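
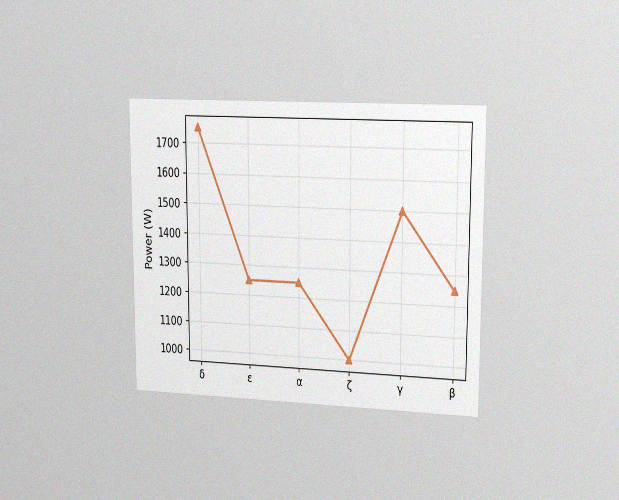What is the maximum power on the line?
1750W

The chart is viewed slightly from the right, with some photo noise. The highest point is at δ, and reading across to the y-axis gives 1750W.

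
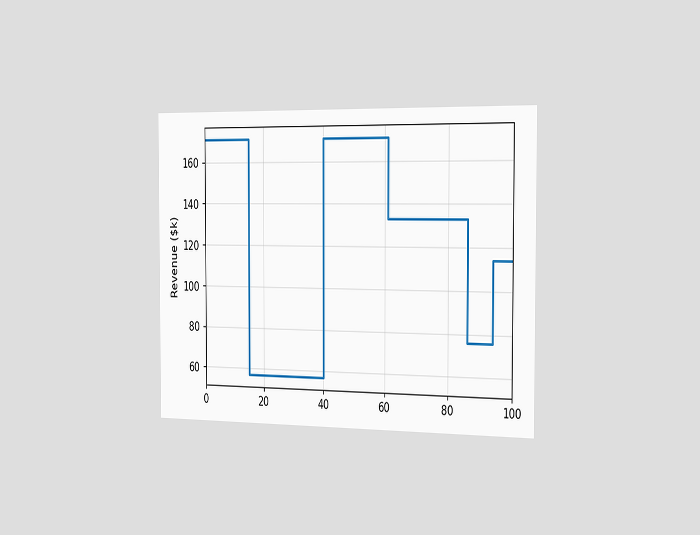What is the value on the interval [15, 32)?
The chart is viewed slightly from the right. On [15, 32) the step sits at $57k.

$57k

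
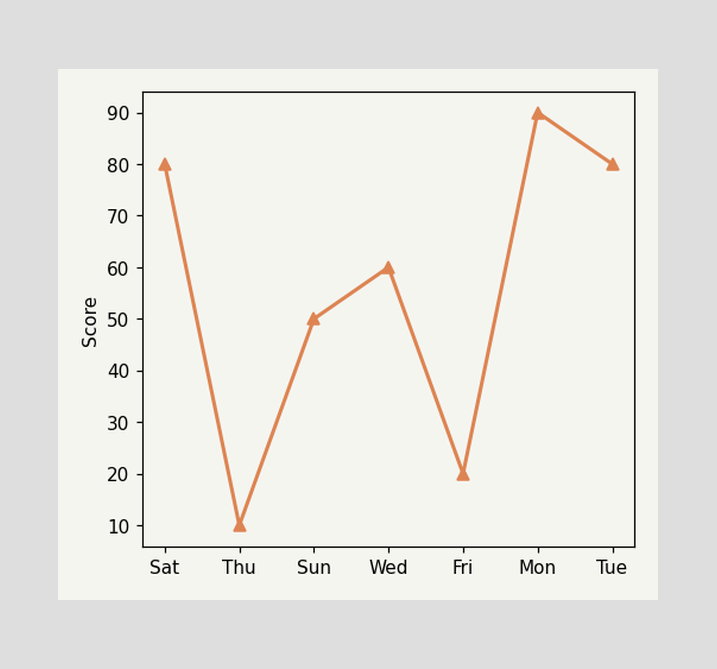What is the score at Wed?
60

At Wed, the line is at 60.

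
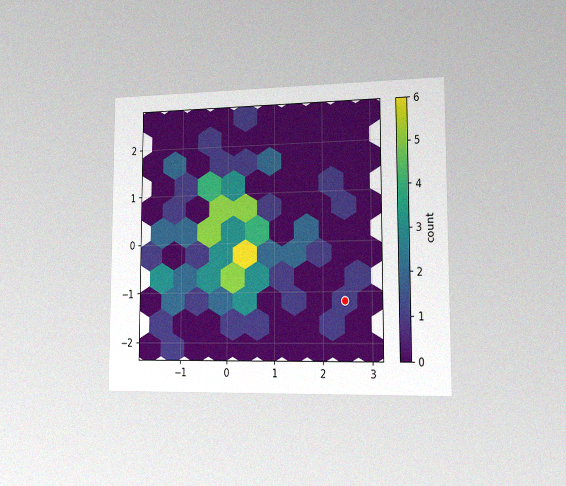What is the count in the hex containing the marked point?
1

The chart is viewed slightly from the right, with some photo noise. The marked hex reads 1 on the colorbar.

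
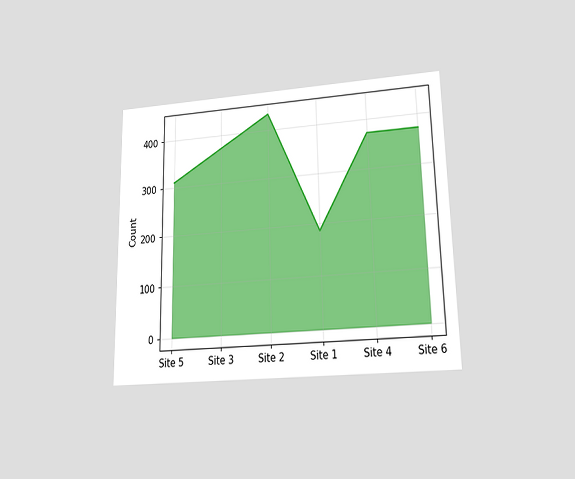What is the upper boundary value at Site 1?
186

The chart is viewed at a slight angle. At Site 1 the upper boundary is at 186.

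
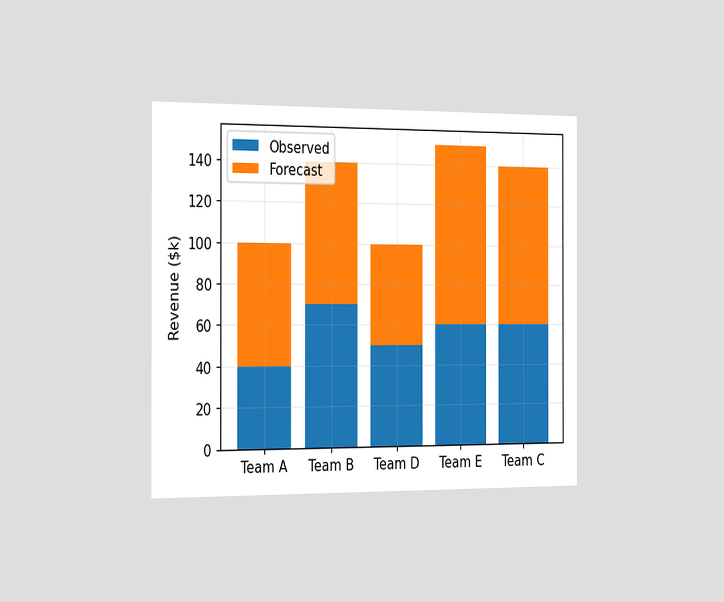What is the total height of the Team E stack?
The chart is viewed slightly from the left. The Team E stack's top reaches $150k on the y-axis.

$150k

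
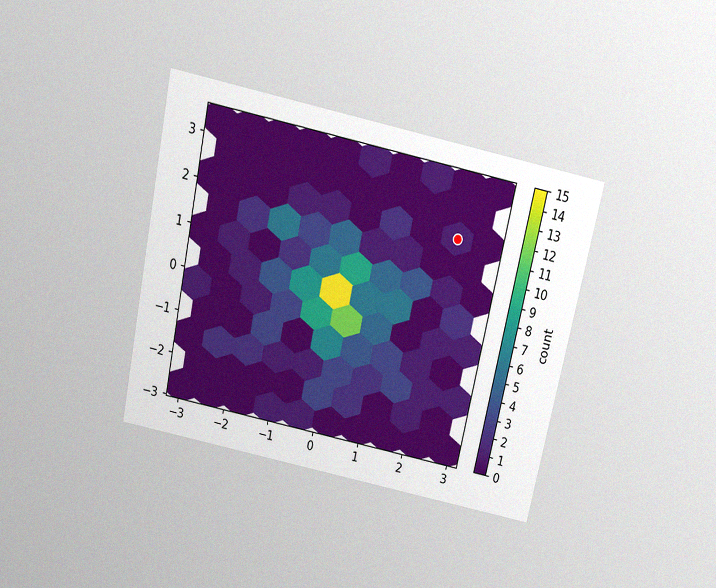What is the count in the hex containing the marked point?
The chart is tilted about 12° clockwise and viewed slightly from above, with some photo noise. The marked hex reads 1 on the colorbar.

1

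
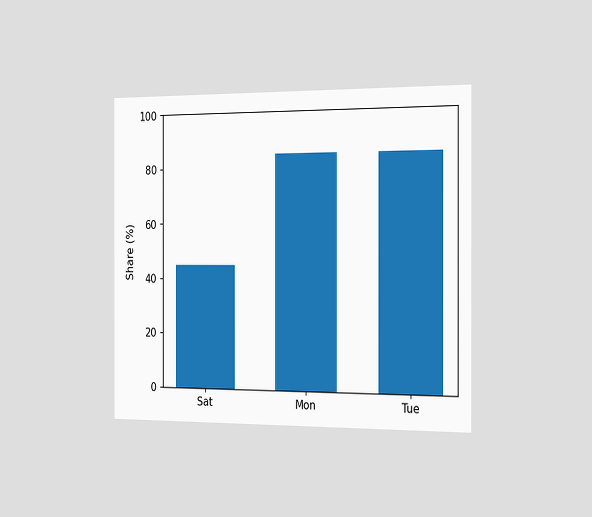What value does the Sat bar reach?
The chart is viewed slightly from the right. Reading along the chart's y-axis, the Sat bar reaches 45%.

45%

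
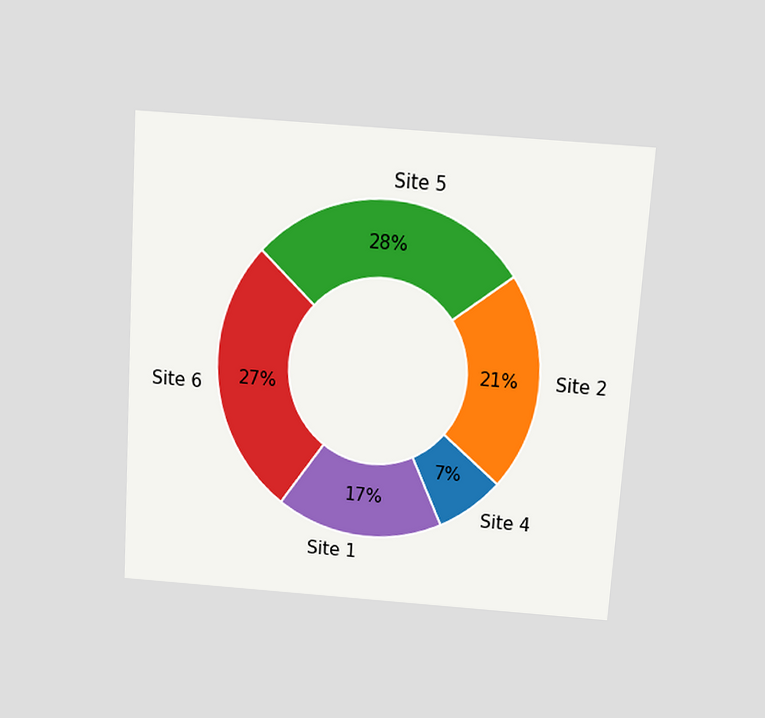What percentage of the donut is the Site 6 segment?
27%

The chart is tilted about 4° clockwise and viewed slightly from above. The Site 6 segment takes up 27% of the ring.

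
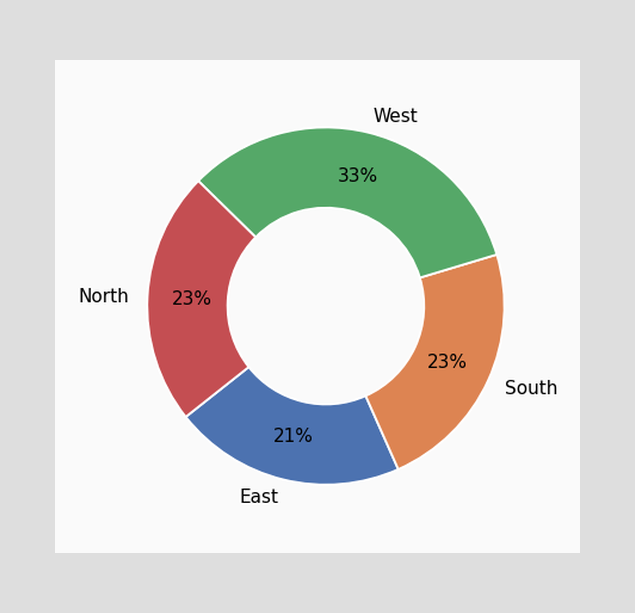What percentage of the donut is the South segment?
The South segment takes up 23% of the ring.

23%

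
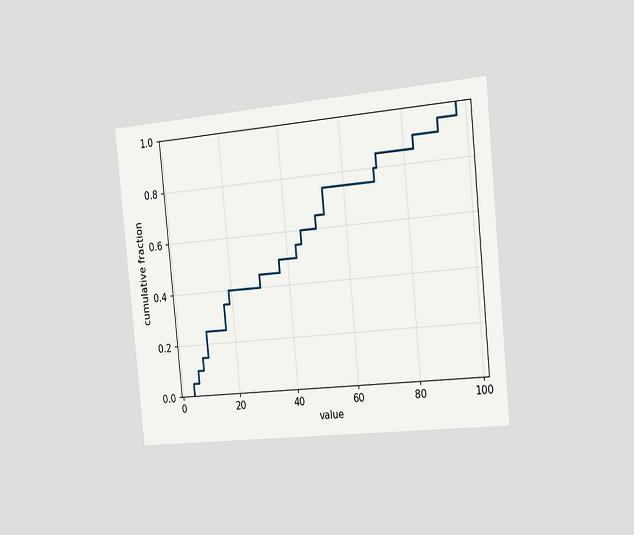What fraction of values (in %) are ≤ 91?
95%

The chart is tilted about 6° counter-clockwise and viewed slightly from the right. At x=91 the ECDF step is at 95%.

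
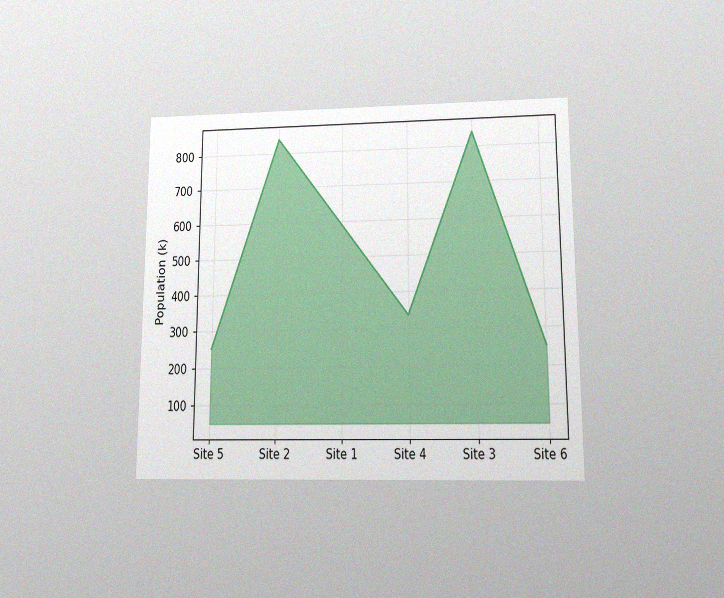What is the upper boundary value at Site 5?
252k

The chart is viewed at a slight angle, with some photo noise. At Site 5 the upper boundary is at 252k.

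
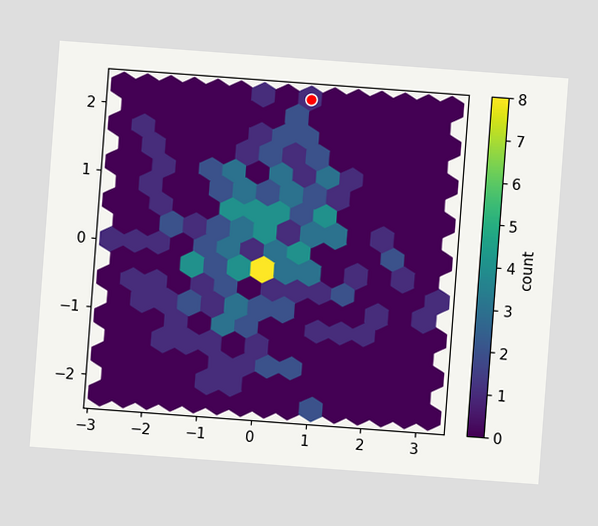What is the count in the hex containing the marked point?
The chart is tilted about 4° clockwise. The marked hex reads 1 on the colorbar.

1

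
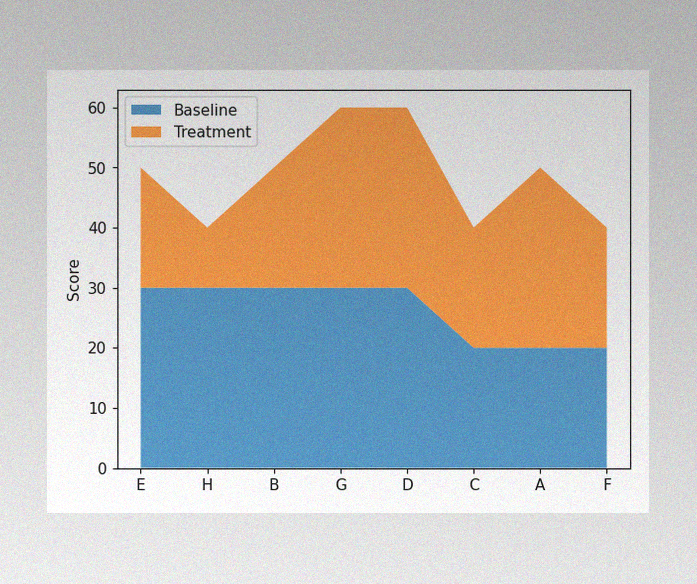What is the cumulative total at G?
60

The image has some photo noise and uneven lighting. The stacked total at G reaches 60.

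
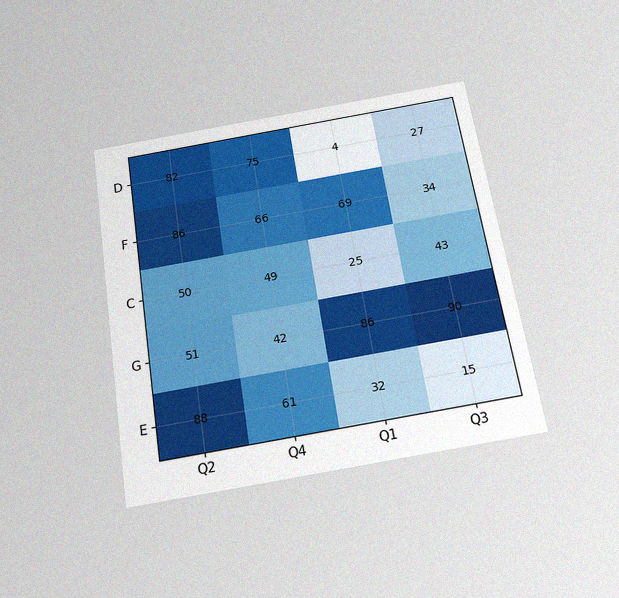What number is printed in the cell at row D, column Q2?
The chart is tilted about 9° counter-clockwise and viewed slightly from below, with some photo noise. The (D, Q2) cell reads 82.

82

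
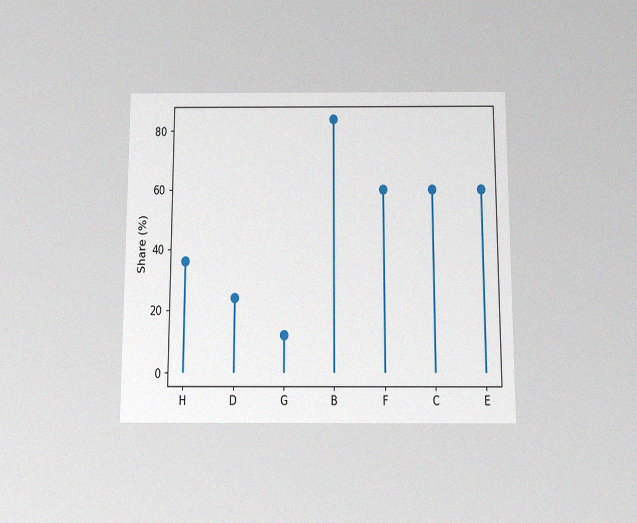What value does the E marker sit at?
The chart is viewed slightly from below, with some photo noise. The E marker sits at 60%.

60%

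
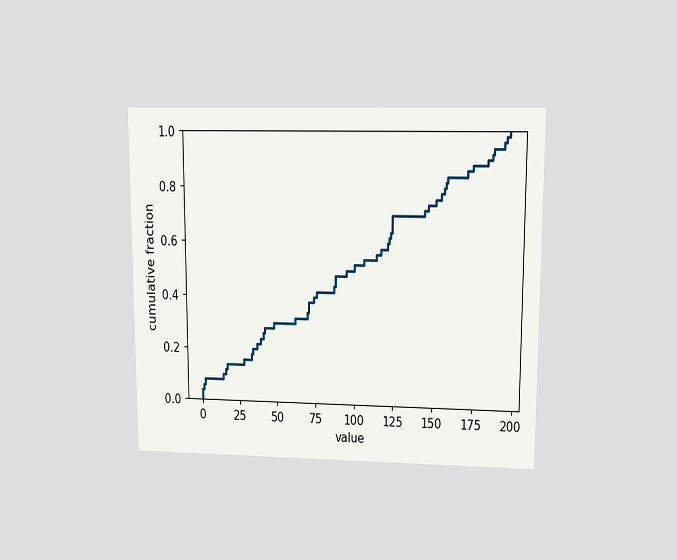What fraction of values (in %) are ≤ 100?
52%

The chart is viewed at a slight angle. At x=100 the ECDF step is at 52%.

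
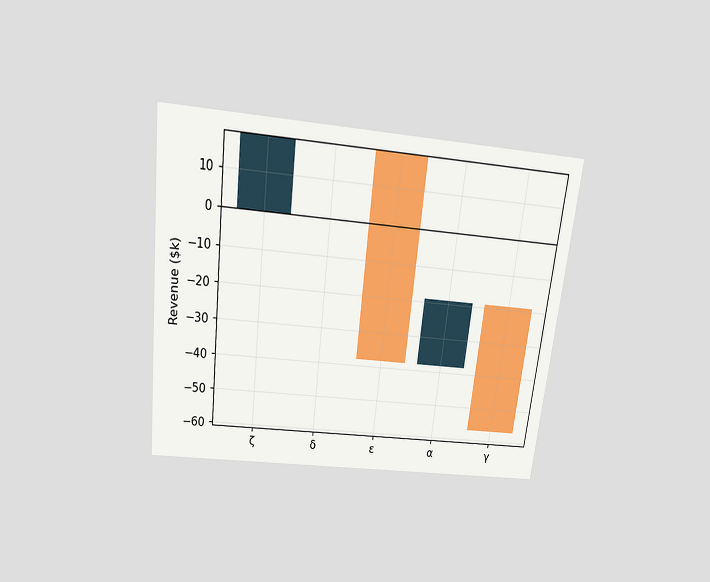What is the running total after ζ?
The chart is tilted about 6° clockwise and viewed slightly from above. After ζ the running total reaches $19k.

$19k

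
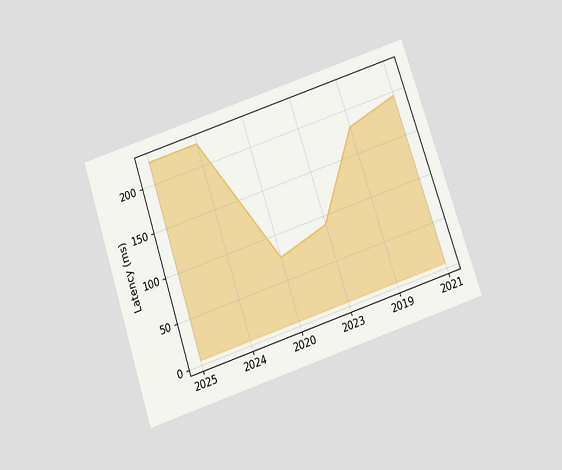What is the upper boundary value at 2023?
90ms

The chart is tilted about 18° counter-clockwise and viewed slightly from below. At 2023 the upper boundary is at 90ms.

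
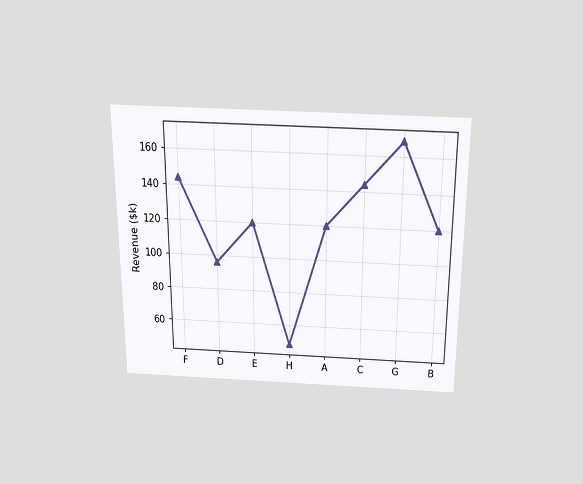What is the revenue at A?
$120k

The chart is viewed slightly from above. At A, the line is at $120k.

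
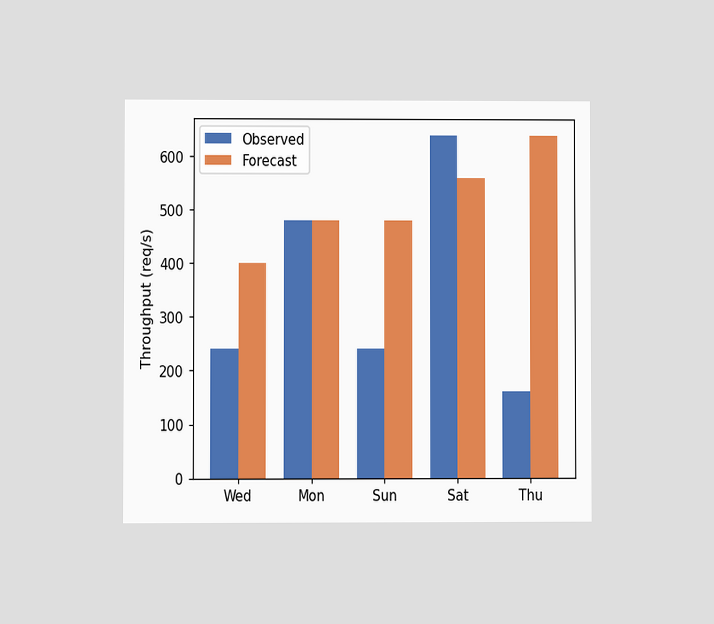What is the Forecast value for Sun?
The chart is viewed at a slight angle. The Forecast bar at Sun reaches 480req/s on the y-axis.

480req/s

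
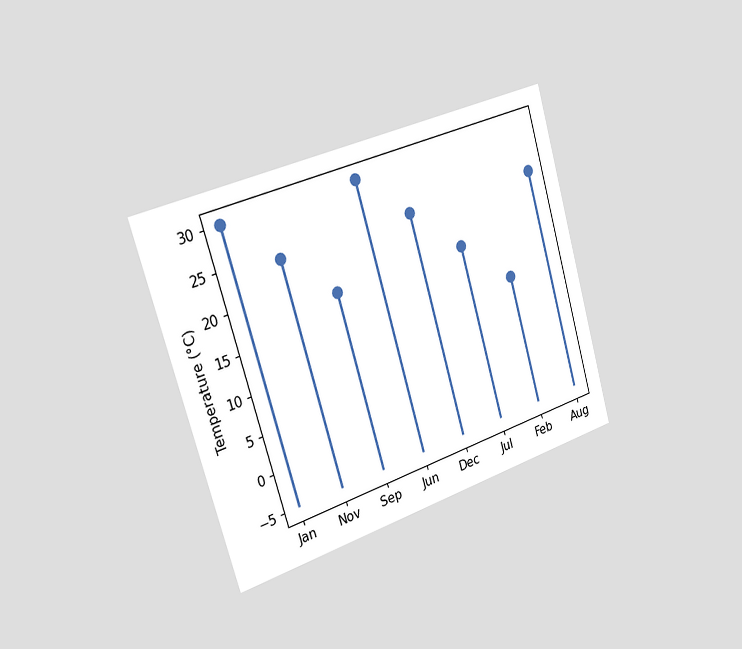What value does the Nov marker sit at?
The chart is tilted about 17° counter-clockwise and viewed slightly from the left. The Nov marker sits at 24°C.

24°C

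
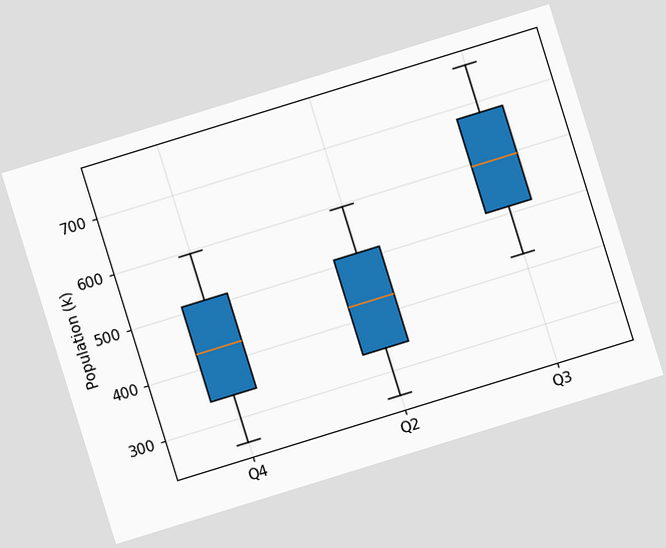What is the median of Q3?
The chart is tilted about 17° counter-clockwise. The median line in the Q3 box sits at 595k.

595k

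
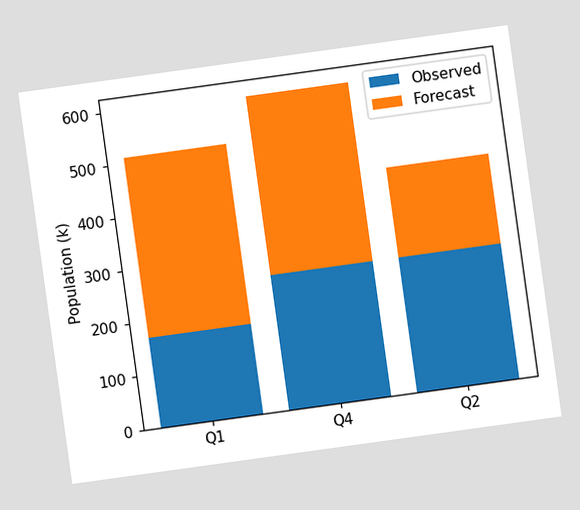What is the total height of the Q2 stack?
425k

The chart is tilted about 8° counter-clockwise. The Q2 stack's top reaches 425k on the y-axis.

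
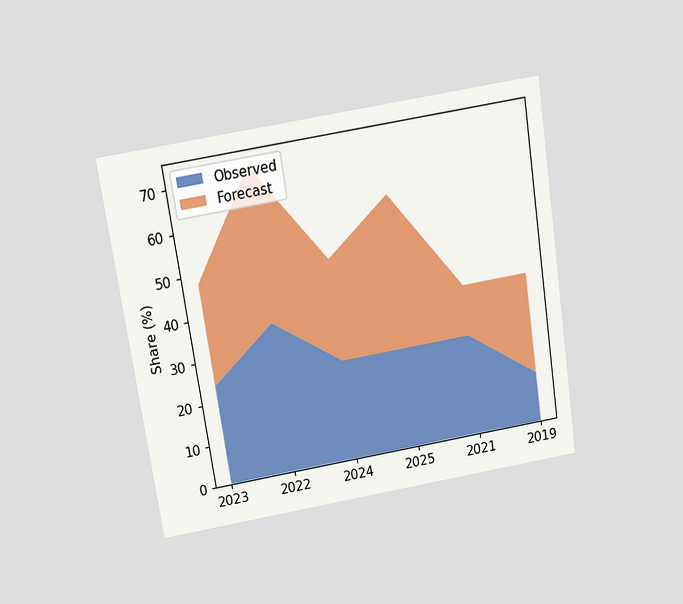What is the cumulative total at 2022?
72%

The chart is tilted about 9° counter-clockwise and viewed slightly from above. The stacked total at 2022 reaches 72%.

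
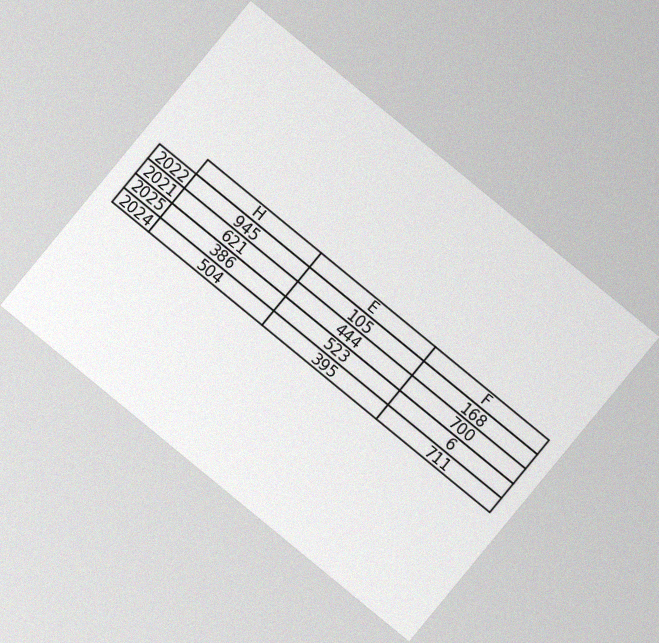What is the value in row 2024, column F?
711

The chart is tilted about 39° clockwise, with some photo noise. The (2024, F) cell reads 711.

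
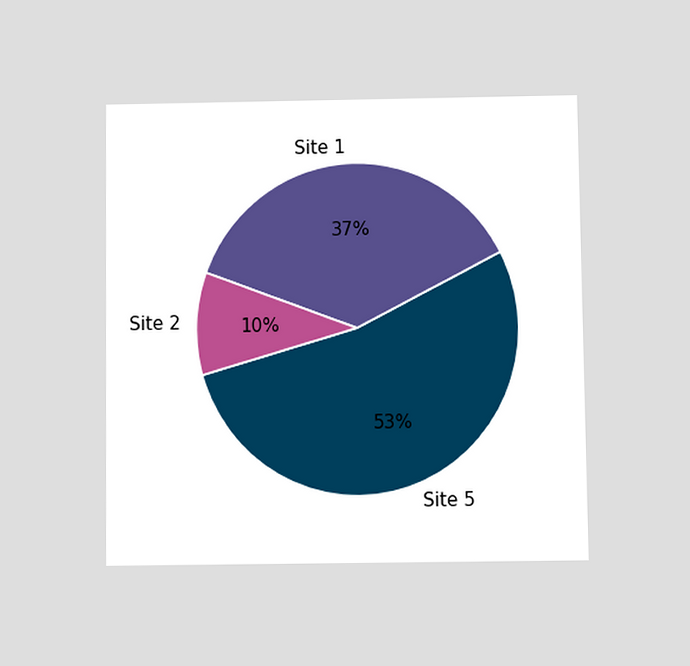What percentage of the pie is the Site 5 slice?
53%

The chart is viewed slightly from below. The Site 5 slice takes up 53% of the pie.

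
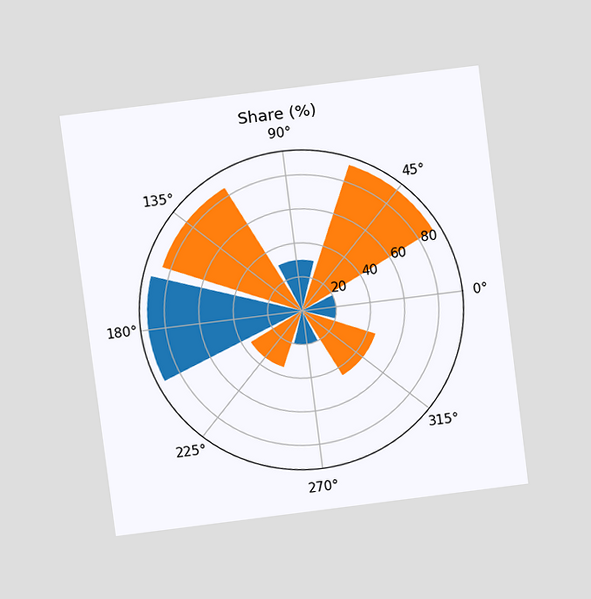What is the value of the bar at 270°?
20%

The chart is tilted about 7° counter-clockwise and viewed at a slight angle. The bar at 270° reaches 20% on the radial axis.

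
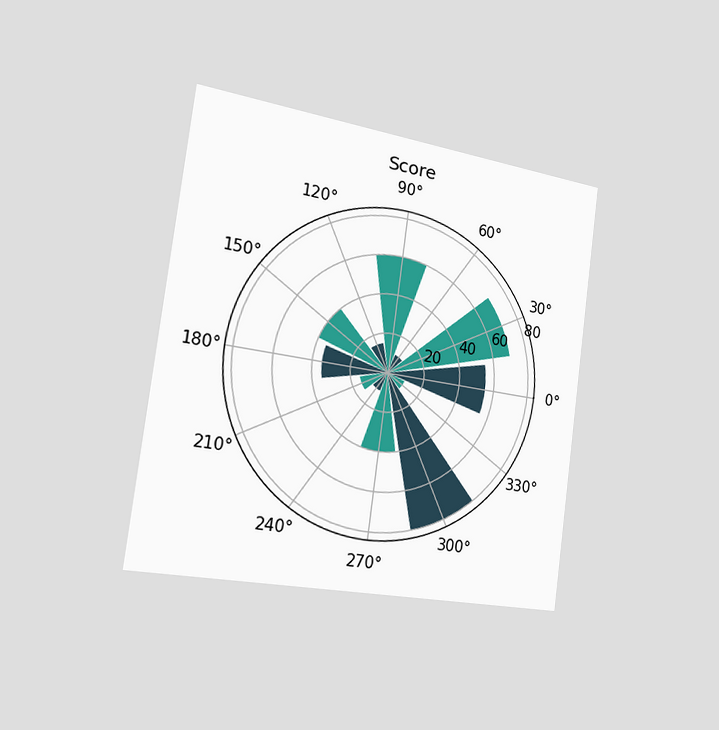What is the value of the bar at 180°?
The chart is tilted about 8° clockwise and viewed slightly from the left. The bar at 180° reaches 35 on the radial axis.

35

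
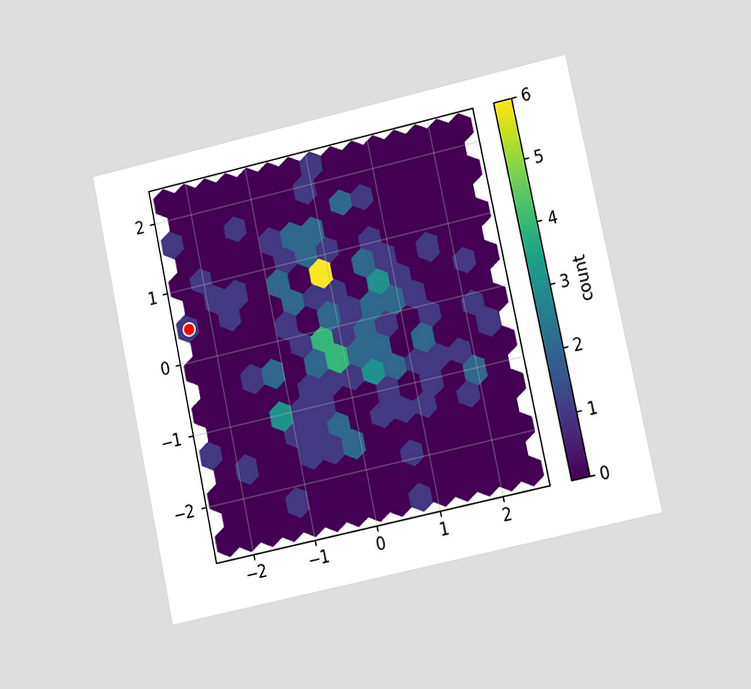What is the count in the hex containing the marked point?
The chart is tilted about 12° counter-clockwise and viewed slightly from the right. The marked hex reads 1 on the colorbar.

1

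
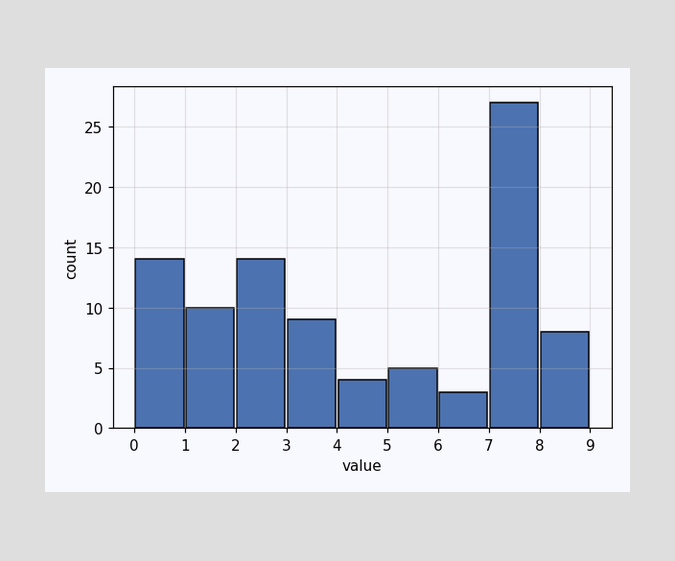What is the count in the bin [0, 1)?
The [0, 1) bin has height 14.

14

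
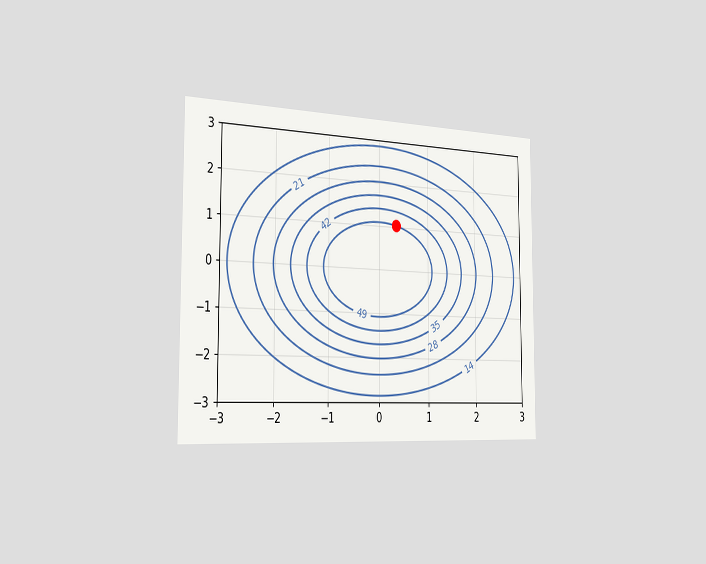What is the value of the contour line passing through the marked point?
The chart is viewed slightly from the left. The marked point sits on the contour labelled 49.

49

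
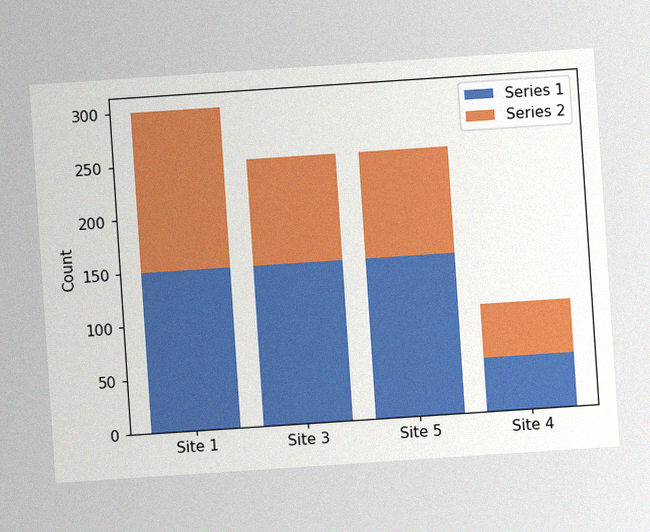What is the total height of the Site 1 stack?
300

The chart is tilted about 4° counter-clockwise, with some photo noise. The Site 1 stack's top reaches 300 on the y-axis.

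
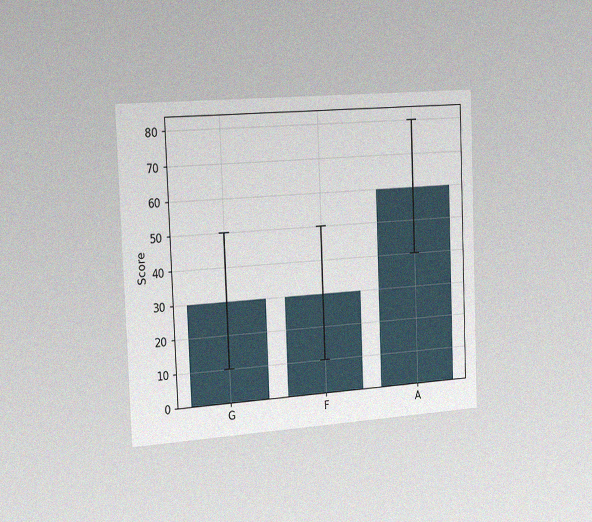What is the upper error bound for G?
50

The chart is tilted about 2° counter-clockwise and viewed slightly from the left, with some photo noise. The G bar's upper whisker reaches 50.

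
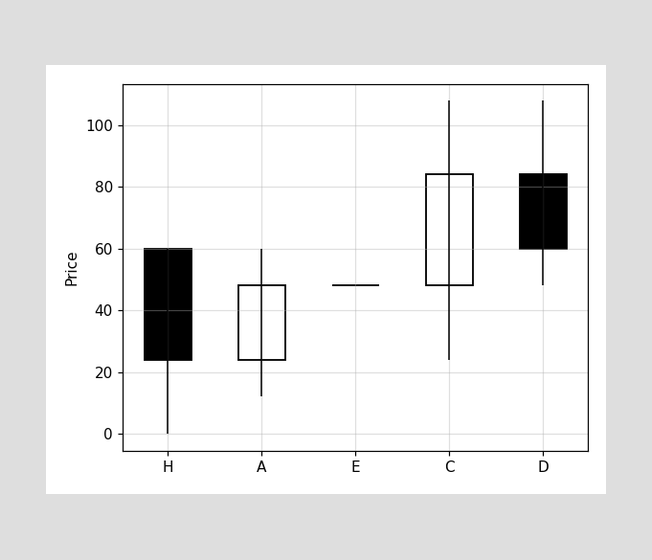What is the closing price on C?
The C candle closes at 84.

84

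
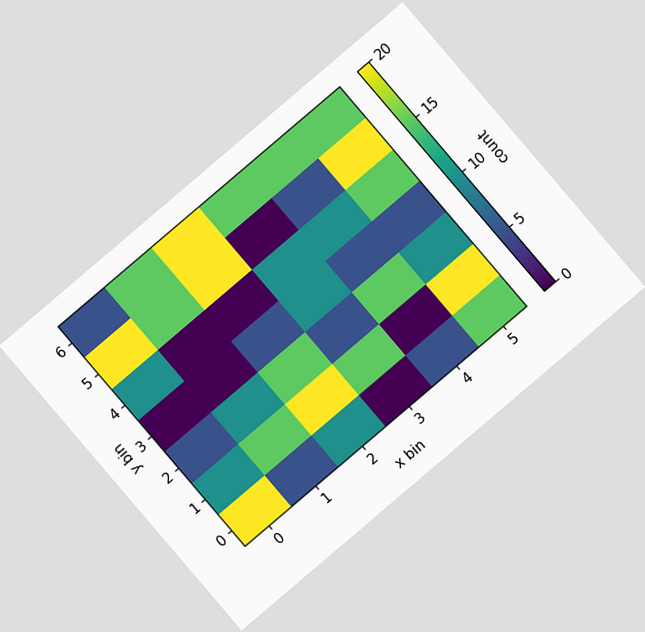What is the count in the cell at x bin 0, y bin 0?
The chart is tilted about 40° counter-clockwise. Matching the cell (0, 0) against the colorbar gives 20.

20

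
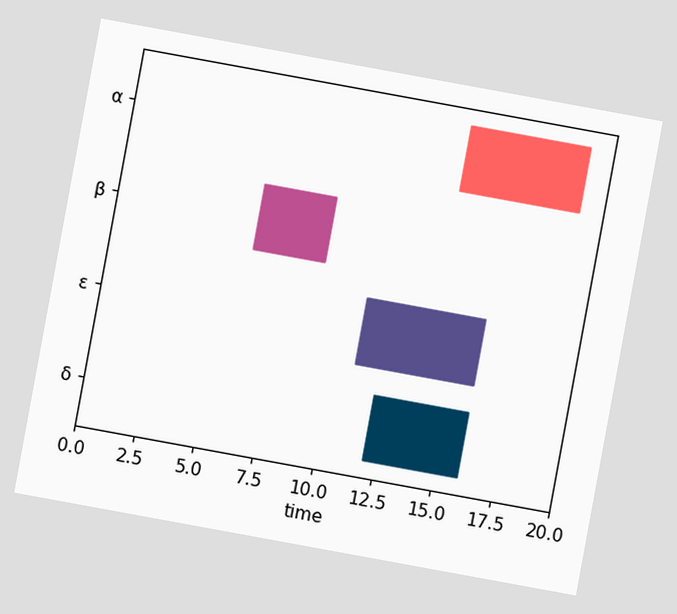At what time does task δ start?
12

The chart is tilted about 10° clockwise. The δ bar begins at t=12.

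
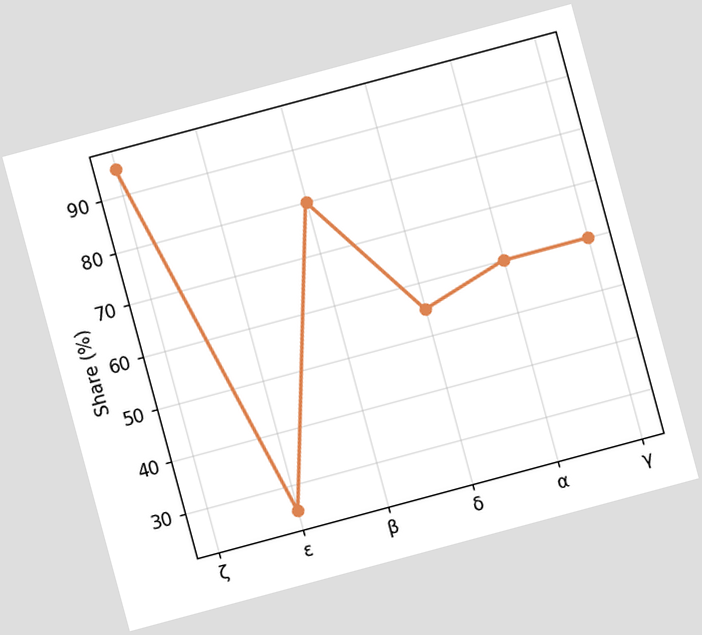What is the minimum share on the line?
The chart is tilted about 15° counter-clockwise. The lowest point is at ε, and reading across to the y-axis gives 25%.

25%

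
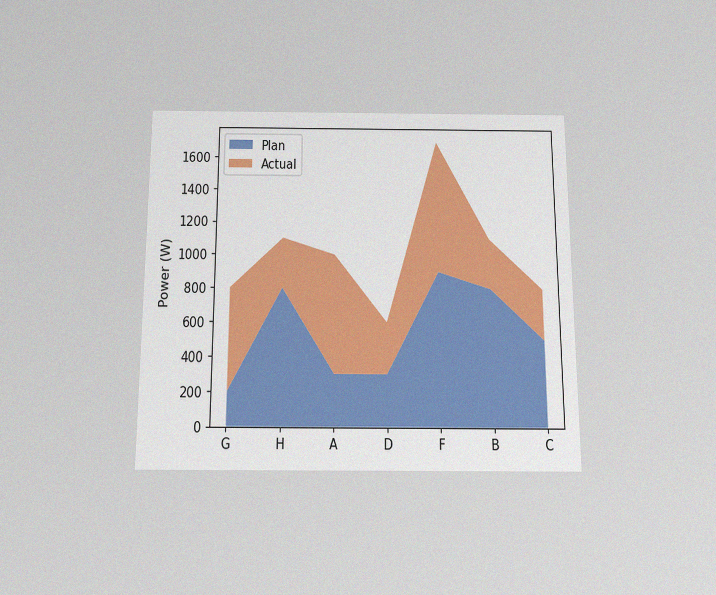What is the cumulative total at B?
The chart is viewed slightly from below, with some photo noise. The stacked total at B reaches 1100W.

1100W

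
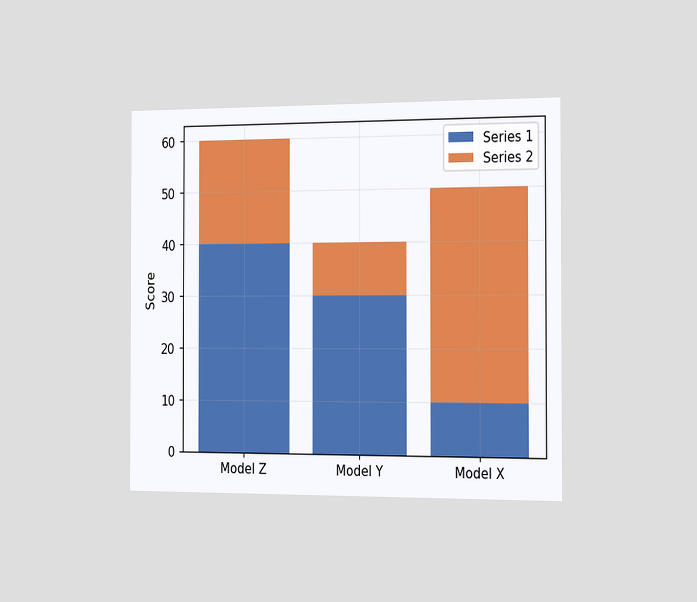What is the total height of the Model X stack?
50

The chart is viewed slightly from the right. The Model X stack's top reaches 50 on the y-axis.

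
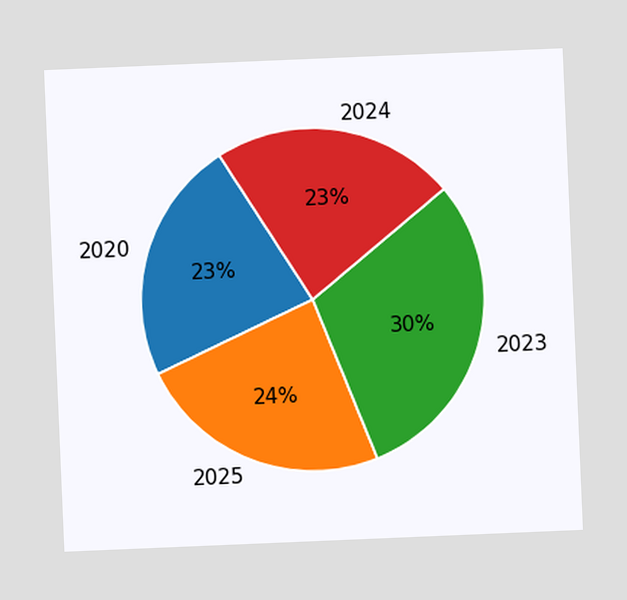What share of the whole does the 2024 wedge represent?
The chart is tilted about 2° counter-clockwise. The 2024 slice takes up 23% of the pie.

23%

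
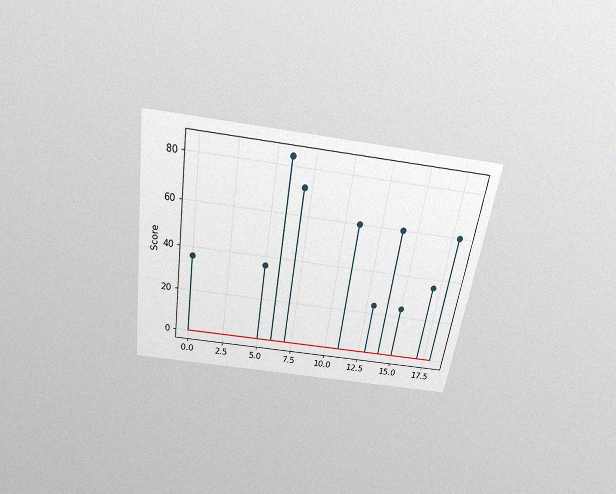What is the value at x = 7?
The chart is tilted about 9° clockwise and viewed slightly from above, with some photo noise. The stem at x=7 reaches 72.

72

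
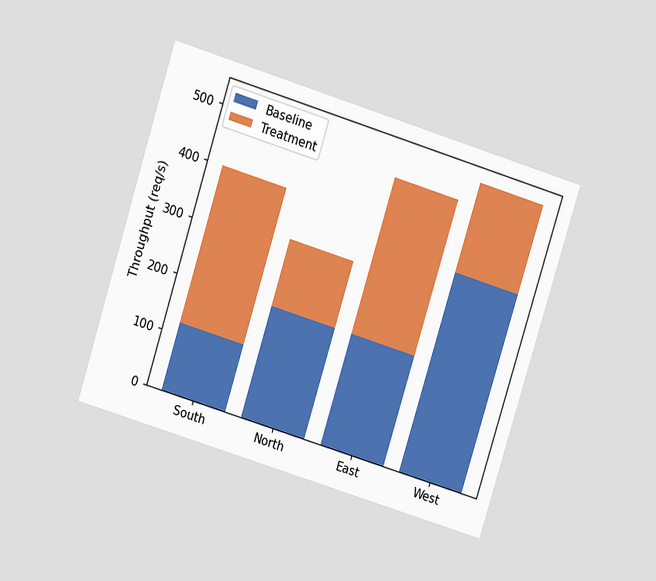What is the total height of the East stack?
480req/s

The chart is tilted about 17° clockwise and viewed at a slight angle. The East stack's top reaches 480req/s on the y-axis.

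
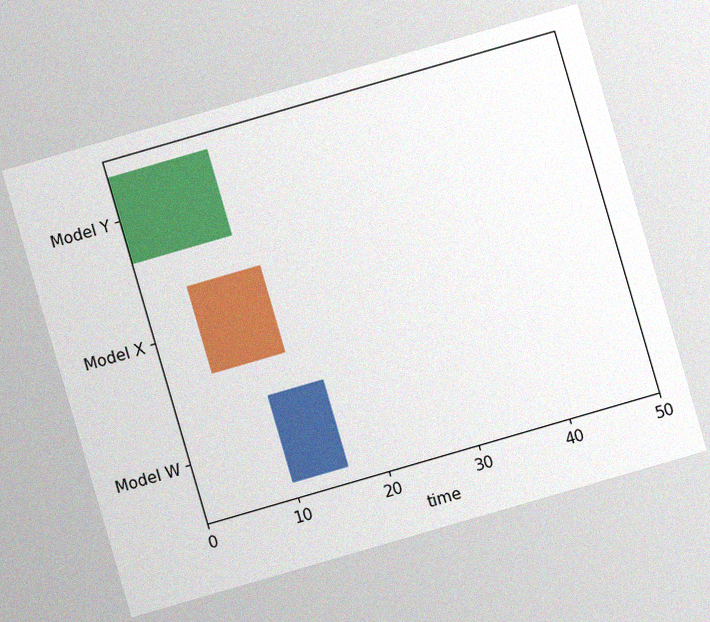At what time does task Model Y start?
0

The chart is tilted about 16° counter-clockwise, with some photo noise. The Model Y bar begins at t=0.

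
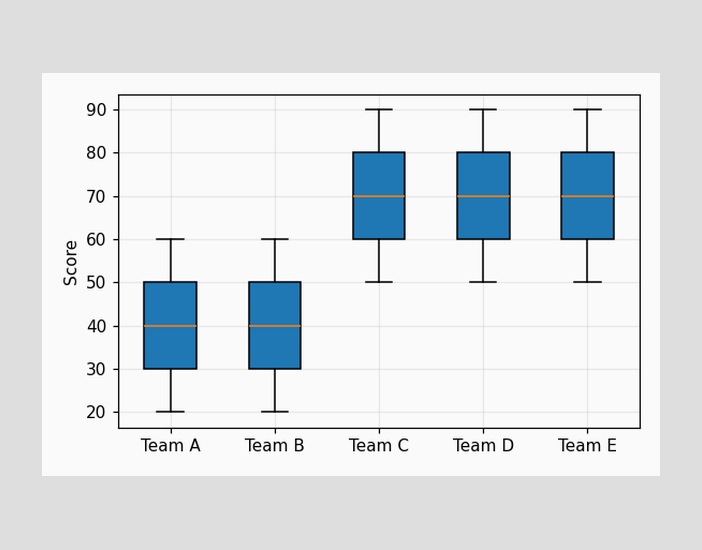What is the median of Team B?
40

The median line in the Team B box sits at 40.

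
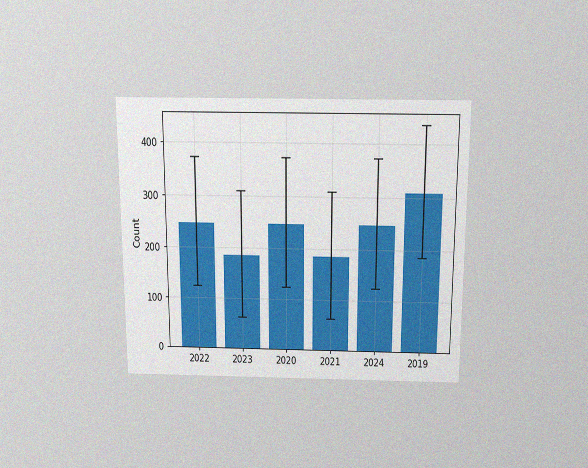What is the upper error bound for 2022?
372

The chart is viewed slightly from above, with some photo noise. The 2022 bar's upper whisker reaches 372.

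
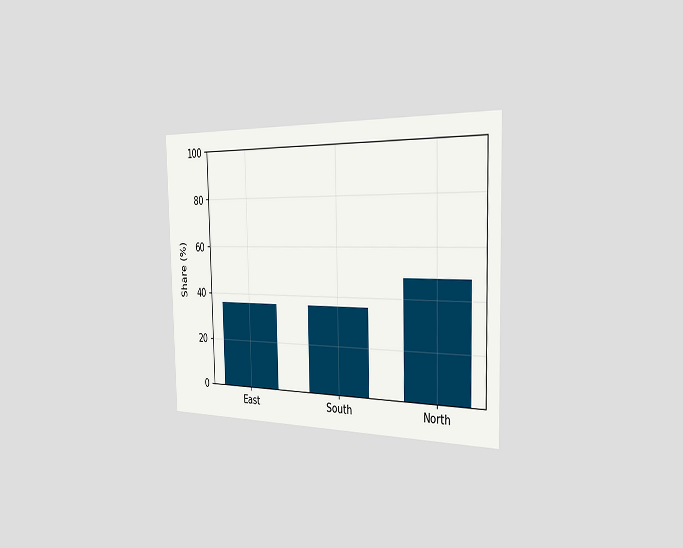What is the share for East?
36%

The chart is viewed slightly from the right. Reading along the chart's y-axis, the East bar reaches 36%.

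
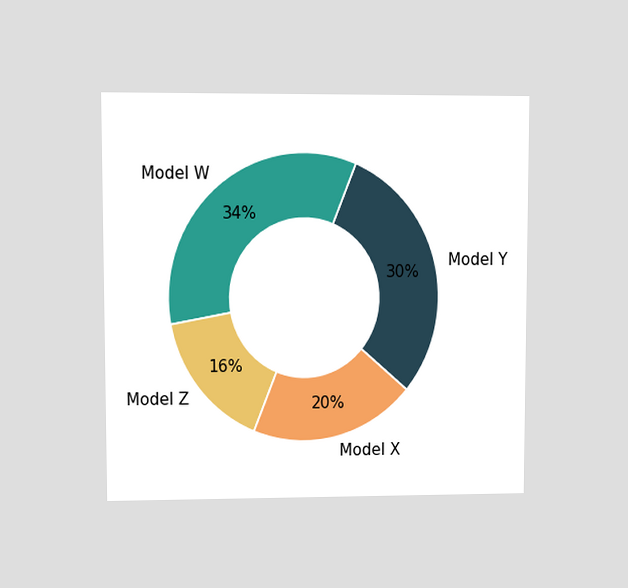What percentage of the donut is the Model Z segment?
16%

The chart is viewed at a slight angle. The Model Z segment takes up 16% of the ring.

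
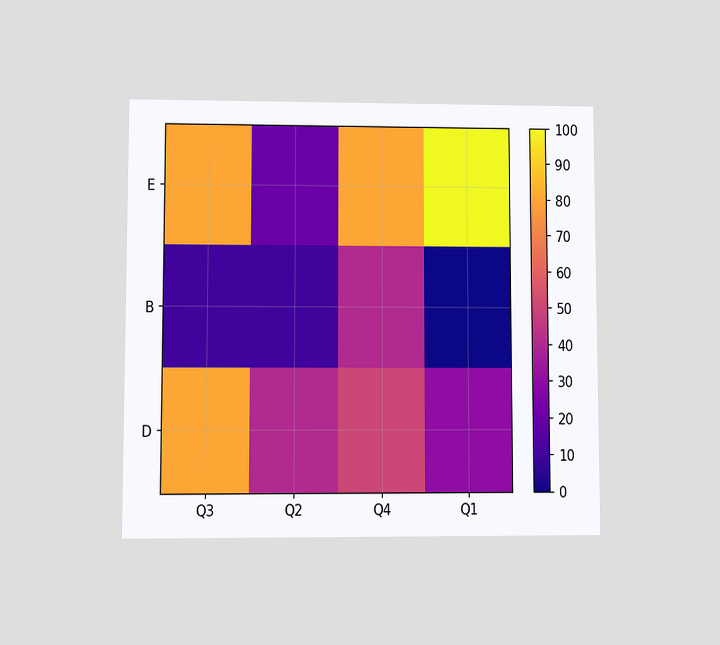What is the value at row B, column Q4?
40

The chart is viewed at a slight angle. Matching cell (B, Q4) against the colorbar gives 40.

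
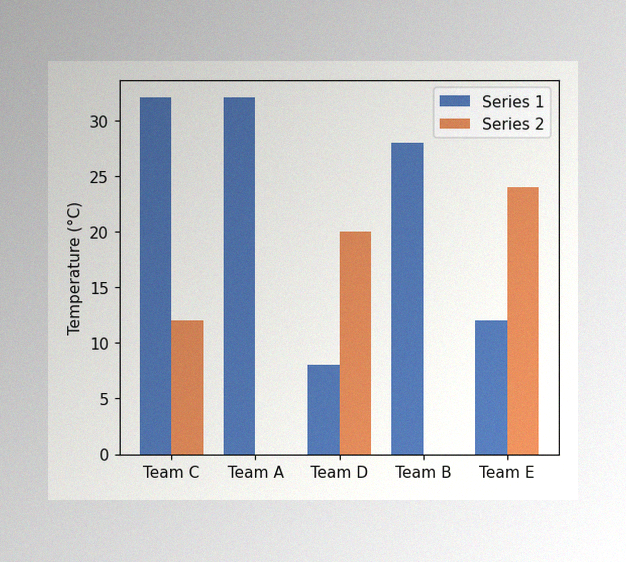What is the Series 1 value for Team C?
The image has some photo noise and uneven lighting. The Series 1 bar at Team C reaches 32°C on the y-axis.

32°C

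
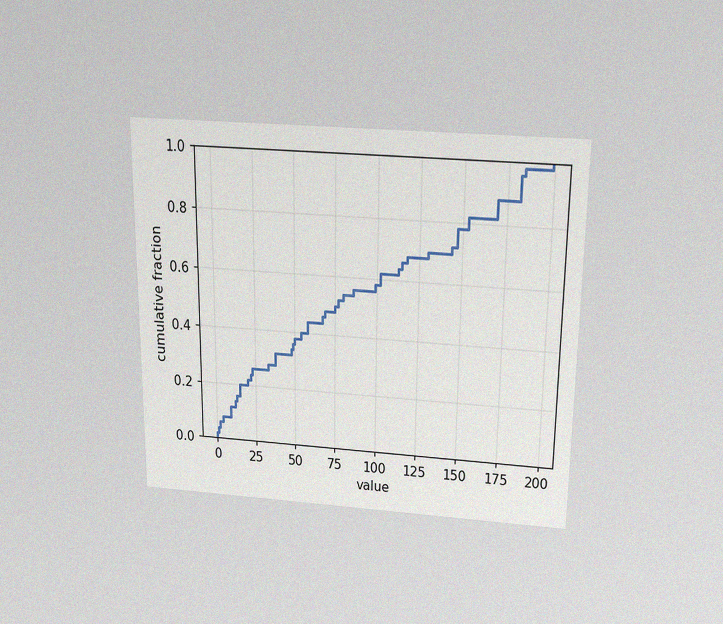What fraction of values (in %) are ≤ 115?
66%

The chart is viewed slightly from above, with some photo noise. At x=115 the ECDF step is at 66%.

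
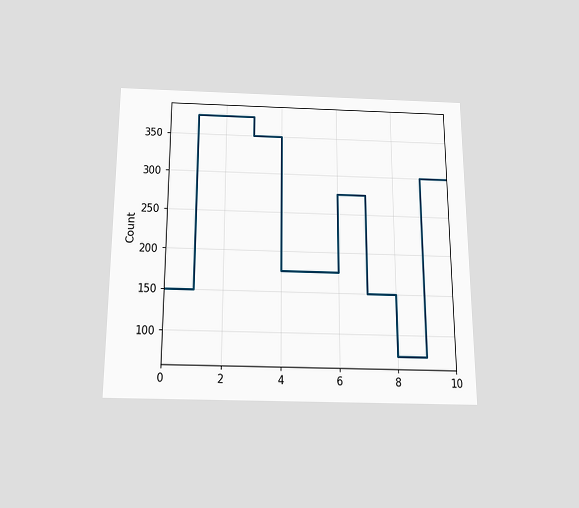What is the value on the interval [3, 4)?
350

The chart is viewed slightly from below. On [3, 4) the step sits at 350.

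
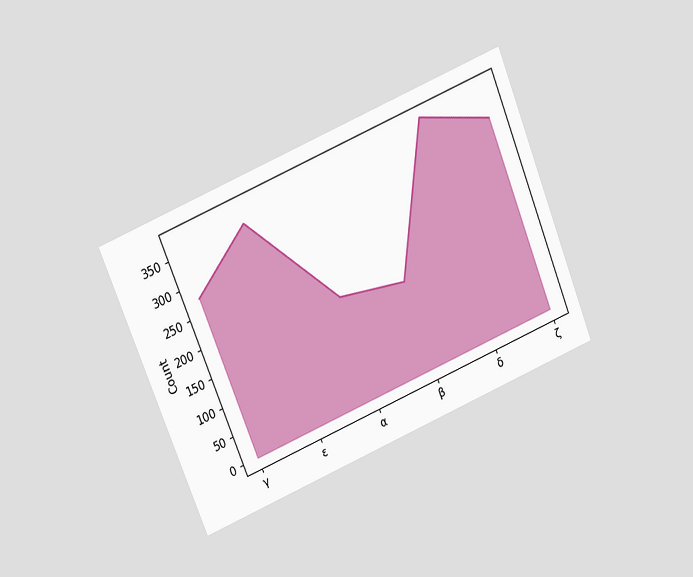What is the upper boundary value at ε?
The chart is tilted about 22° counter-clockwise and viewed slightly from above. At ε the upper boundary is at 350.

350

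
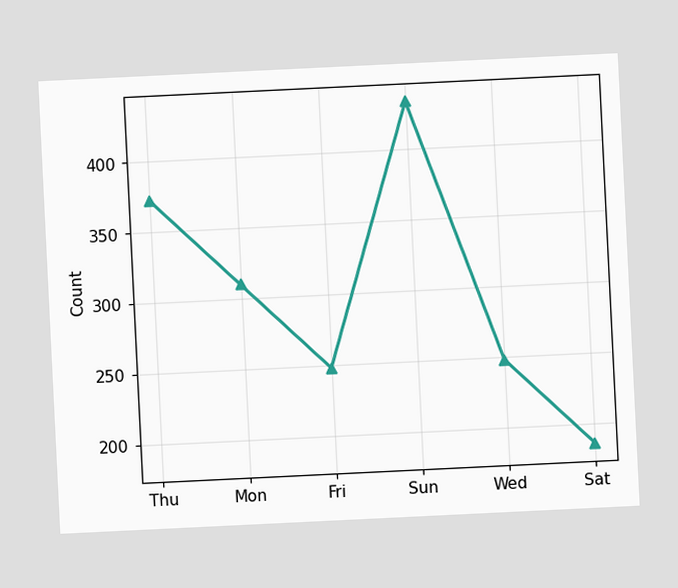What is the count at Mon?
310

The chart is tilted about 3° counter-clockwise. At Mon, the line is at 310.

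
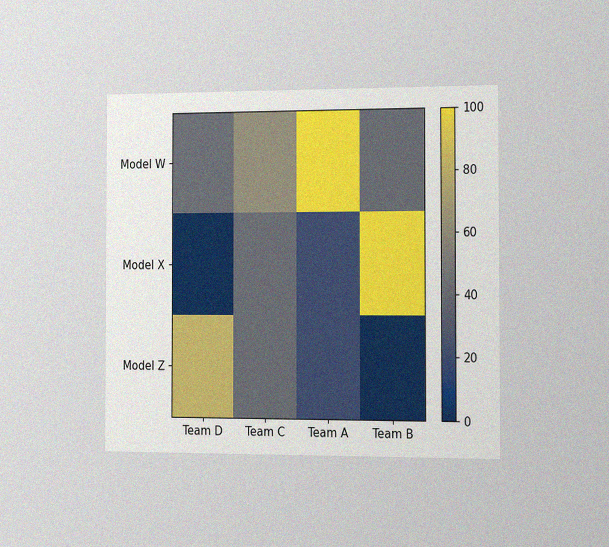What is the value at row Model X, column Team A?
The chart is viewed slightly from the right, with some photo noise. Matching cell (Model X, Team A) against the colorbar gives 20.

20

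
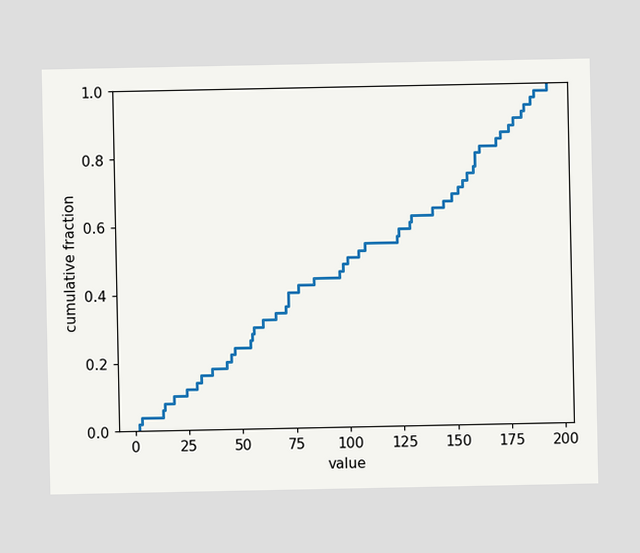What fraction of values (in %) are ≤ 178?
90%

At x=178 the ECDF step is at 90%.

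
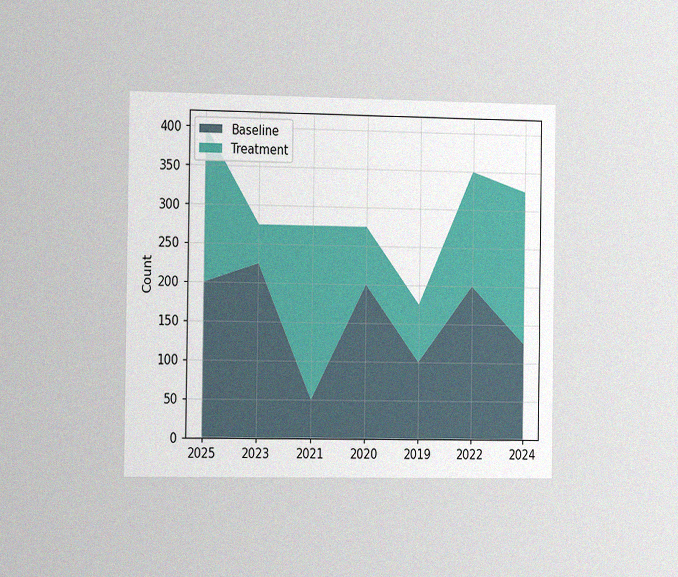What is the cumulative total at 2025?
The chart is viewed slightly from the left, with some photo noise. The stacked total at 2025 reaches 400.

400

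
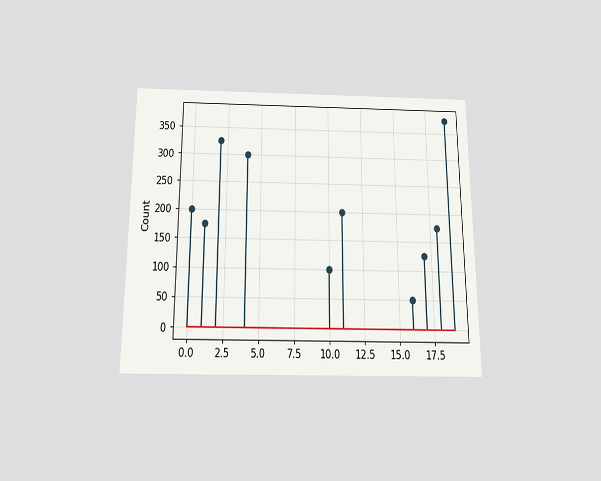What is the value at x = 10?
100

The chart is viewed slightly from below. The stem at x=10 reaches 100.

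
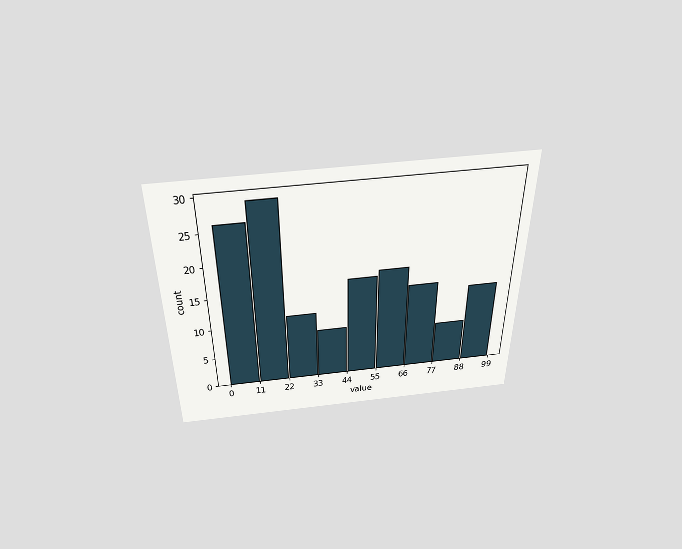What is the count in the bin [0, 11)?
26

The chart is viewed slightly from above. The [0, 11) bin has height 26.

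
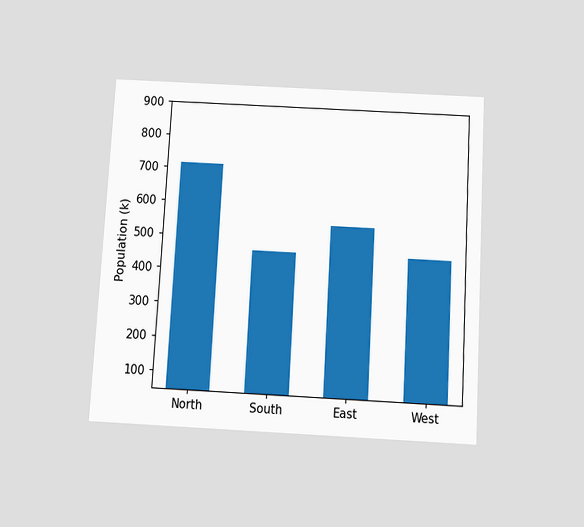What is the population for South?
The chart is tilted about 3° clockwise and viewed slightly from below. Reading along the chart's y-axis, the South bar reaches 462k.

462k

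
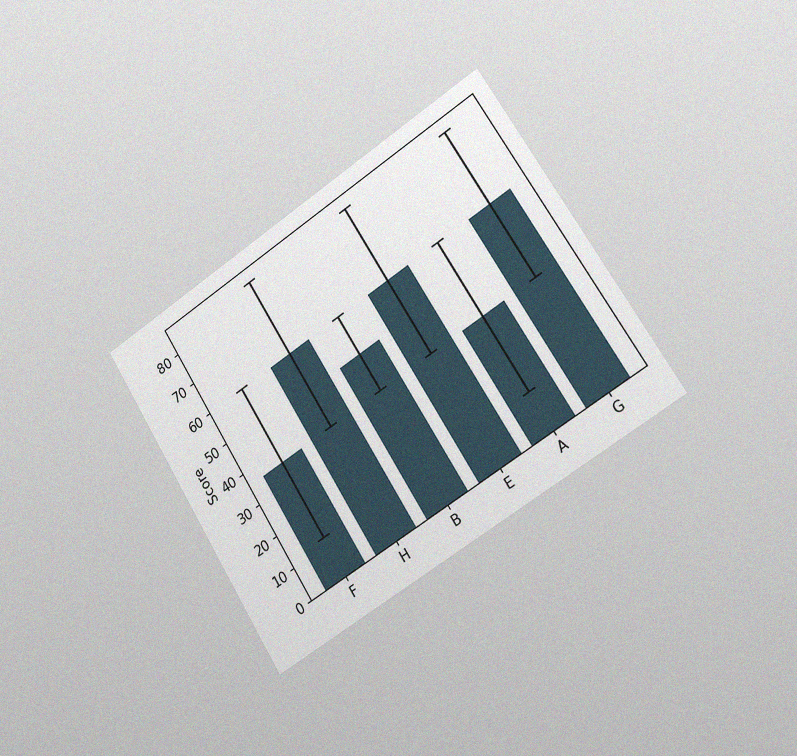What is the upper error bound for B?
60

The chart is tilted about 32° counter-clockwise and viewed slightly from the right, with some photo noise. The B bar's upper whisker reaches 60.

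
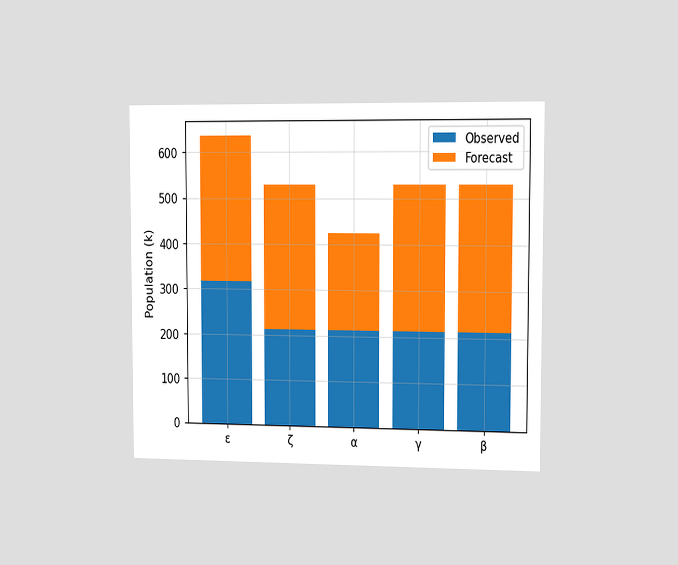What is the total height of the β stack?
The chart is viewed slightly from the right. The β stack's top reaches 530k on the y-axis.

530k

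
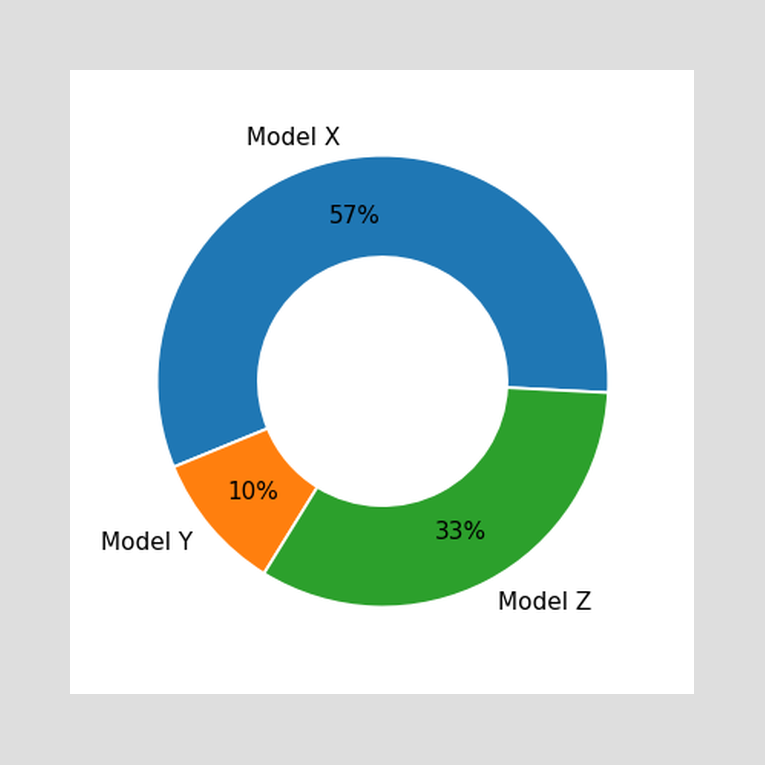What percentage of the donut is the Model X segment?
57%

The Model X segment takes up 57% of the ring.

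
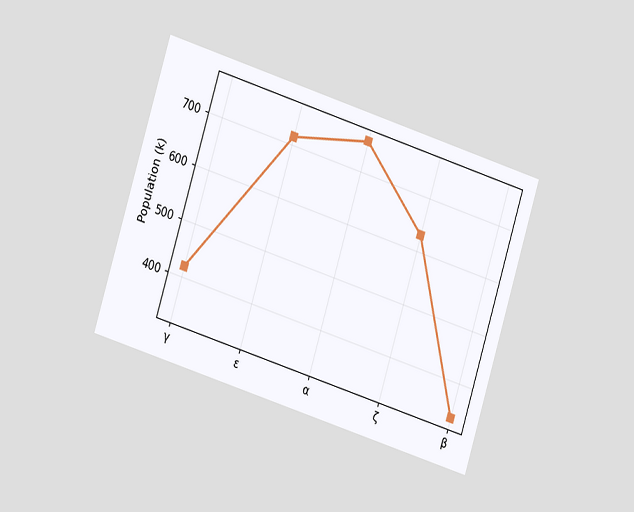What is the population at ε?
714k

The chart is tilted about 17° clockwise and viewed at a slight angle. At ε, the line is at 714k.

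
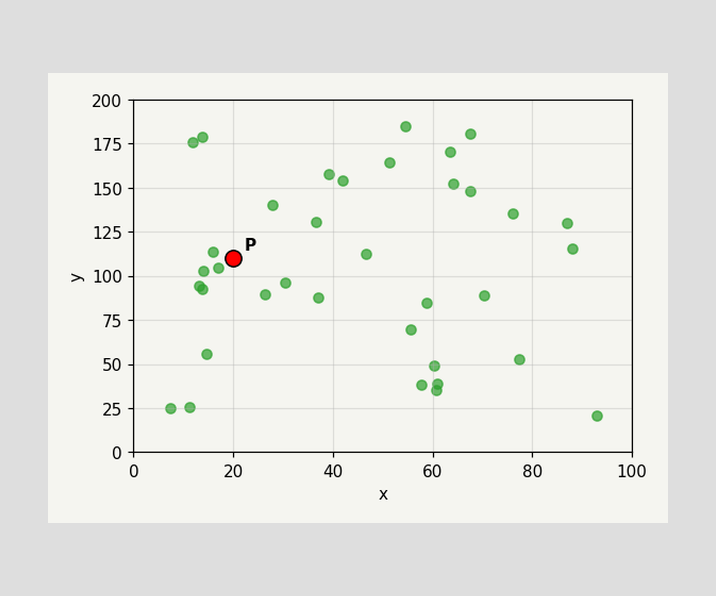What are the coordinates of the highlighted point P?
Following the gridlines from P to each axis, P sits at (20, 110).

(20, 110)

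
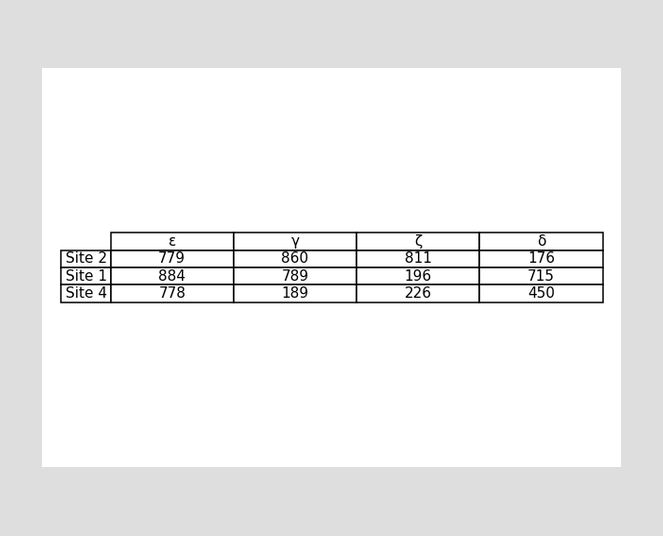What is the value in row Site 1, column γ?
789

The (Site 1, γ) cell reads 789.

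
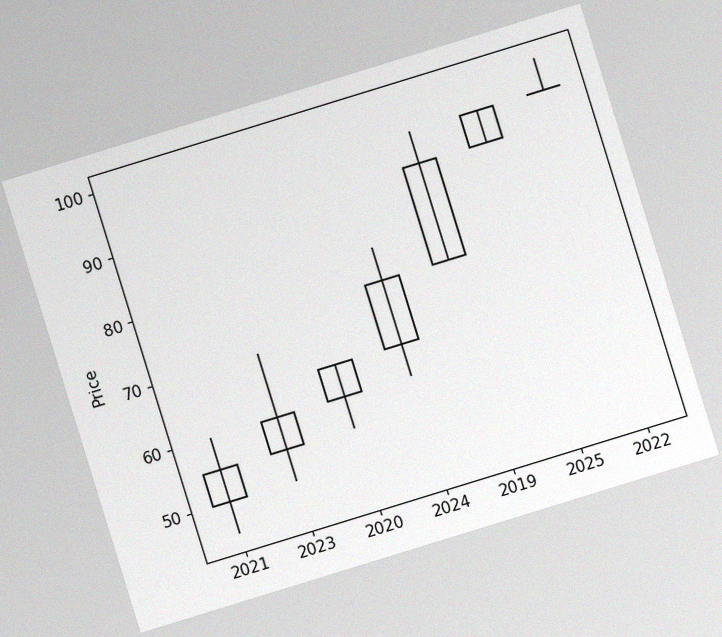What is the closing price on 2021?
55

The chart is tilted about 17° counter-clockwise, with some photo noise. The 2021 candle closes at 55.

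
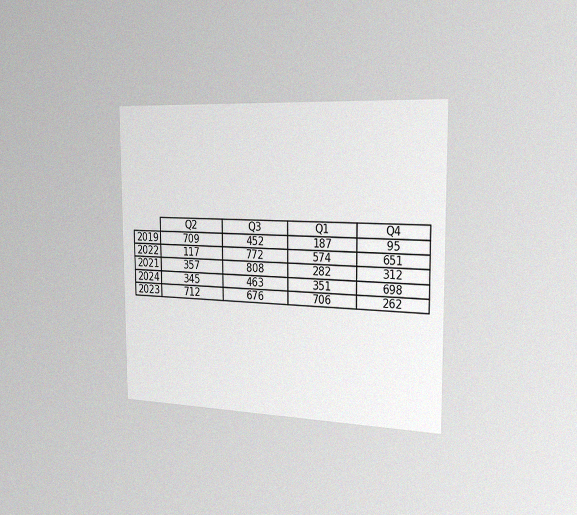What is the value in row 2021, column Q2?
The chart is viewed slightly from the right, with some photo noise. The (2021, Q2) cell reads 357.

357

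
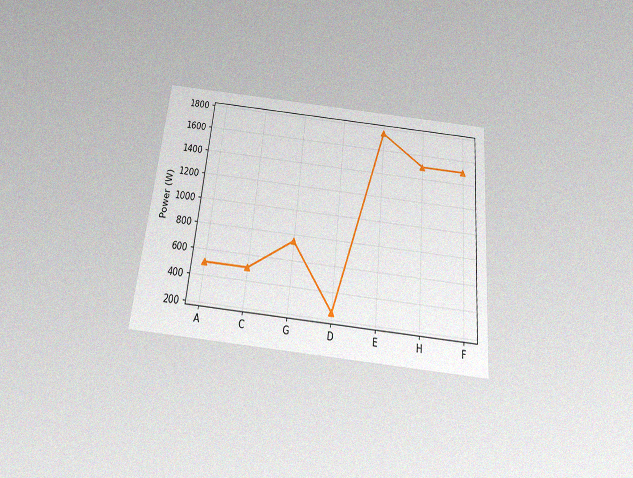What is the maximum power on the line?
The chart is tilted about 6° clockwise and viewed slightly from below, with some photo noise. The highest point is at E, and reading across to the y-axis gives 1750W.

1750W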